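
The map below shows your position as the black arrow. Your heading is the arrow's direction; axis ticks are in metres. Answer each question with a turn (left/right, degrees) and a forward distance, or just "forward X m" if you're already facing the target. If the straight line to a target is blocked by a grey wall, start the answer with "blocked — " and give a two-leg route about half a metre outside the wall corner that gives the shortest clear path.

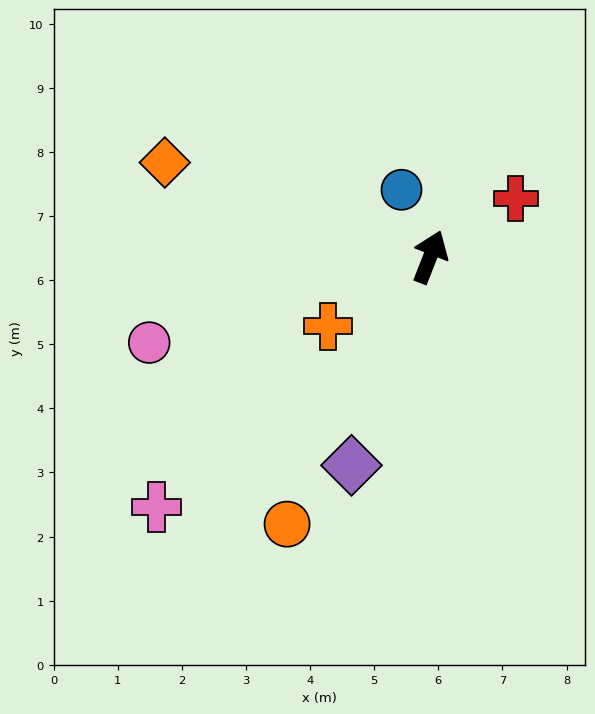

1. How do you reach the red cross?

turn right 34°, forward 1.6 m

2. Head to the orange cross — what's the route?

turn left 146°, forward 1.9 m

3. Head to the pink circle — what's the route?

turn left 128°, forward 4.6 m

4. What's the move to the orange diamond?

turn left 92°, forward 4.4 m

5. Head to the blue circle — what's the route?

turn left 44°, forward 1.1 m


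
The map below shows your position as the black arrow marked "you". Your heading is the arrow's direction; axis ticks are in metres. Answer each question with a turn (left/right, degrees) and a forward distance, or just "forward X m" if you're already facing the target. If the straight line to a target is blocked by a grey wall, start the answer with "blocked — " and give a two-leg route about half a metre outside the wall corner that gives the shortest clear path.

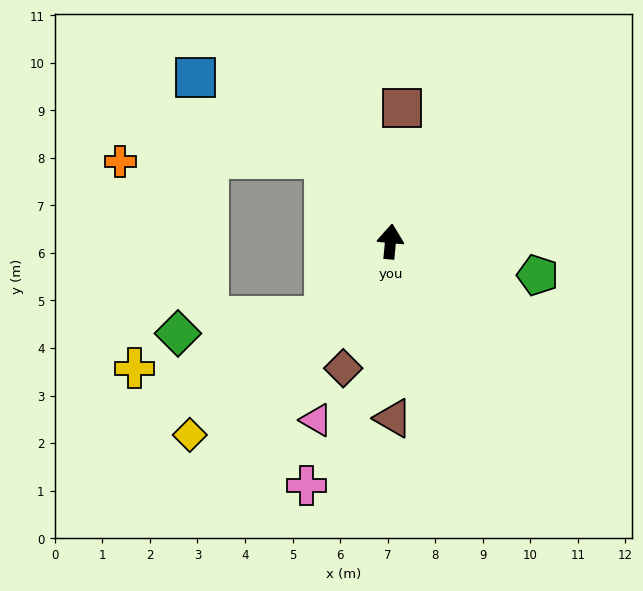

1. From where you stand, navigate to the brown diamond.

turn left 165°, forward 2.8 m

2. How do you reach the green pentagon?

turn right 98°, forward 3.2 m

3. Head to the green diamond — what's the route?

blocked — turn left 144°, forward 2.1 m, then turn right 42°, forward 3.1 m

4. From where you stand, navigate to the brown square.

forward 2.8 m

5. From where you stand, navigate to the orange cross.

blocked — turn left 44°, forward 2.2 m, then turn left 52°, forward 4.3 m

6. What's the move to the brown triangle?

turn right 174°, forward 3.7 m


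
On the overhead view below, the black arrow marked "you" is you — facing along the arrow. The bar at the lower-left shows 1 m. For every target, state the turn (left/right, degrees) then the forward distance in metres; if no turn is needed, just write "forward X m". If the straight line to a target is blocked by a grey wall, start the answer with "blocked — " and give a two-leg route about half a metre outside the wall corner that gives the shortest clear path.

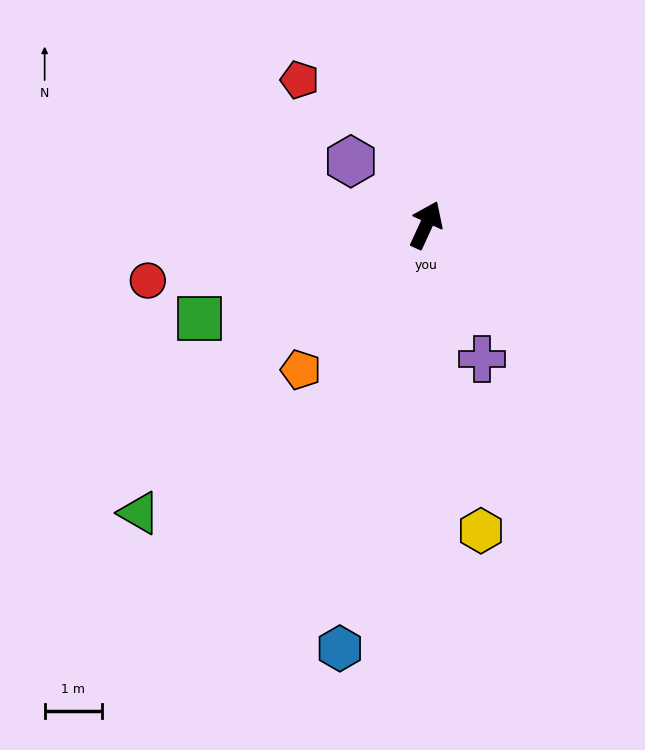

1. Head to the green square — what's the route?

turn left 137°, forward 4.3 m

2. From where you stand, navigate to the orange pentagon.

turn left 164°, forward 3.3 m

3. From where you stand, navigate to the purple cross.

turn right 133°, forward 2.5 m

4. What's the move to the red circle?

turn left 126°, forward 4.9 m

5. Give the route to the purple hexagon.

turn left 74°, forward 1.7 m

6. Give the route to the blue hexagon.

turn right 167°, forward 7.5 m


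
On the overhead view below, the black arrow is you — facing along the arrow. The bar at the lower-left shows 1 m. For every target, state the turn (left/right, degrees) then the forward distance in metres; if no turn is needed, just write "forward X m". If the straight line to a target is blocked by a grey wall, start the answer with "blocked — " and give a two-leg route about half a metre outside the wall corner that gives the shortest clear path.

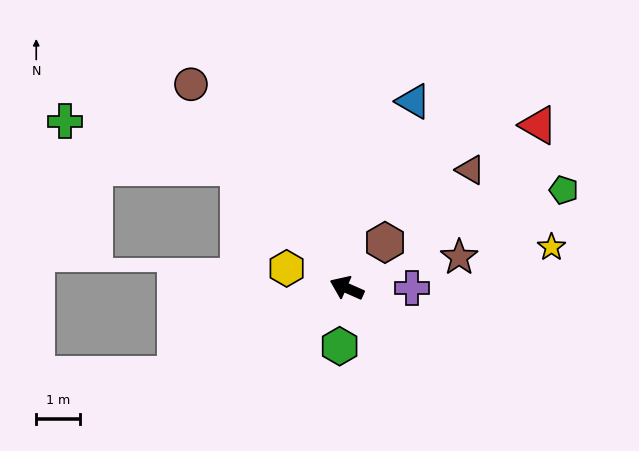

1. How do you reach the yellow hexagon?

turn left 6°, forward 1.5 m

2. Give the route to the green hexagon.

turn left 107°, forward 1.3 m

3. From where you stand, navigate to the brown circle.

turn right 29°, forward 5.9 m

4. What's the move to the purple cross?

turn right 156°, forward 1.5 m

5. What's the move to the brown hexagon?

turn right 106°, forward 1.4 m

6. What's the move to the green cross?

blocked — turn right 24°, forward 3.7 m, then turn left 33°, forward 4.1 m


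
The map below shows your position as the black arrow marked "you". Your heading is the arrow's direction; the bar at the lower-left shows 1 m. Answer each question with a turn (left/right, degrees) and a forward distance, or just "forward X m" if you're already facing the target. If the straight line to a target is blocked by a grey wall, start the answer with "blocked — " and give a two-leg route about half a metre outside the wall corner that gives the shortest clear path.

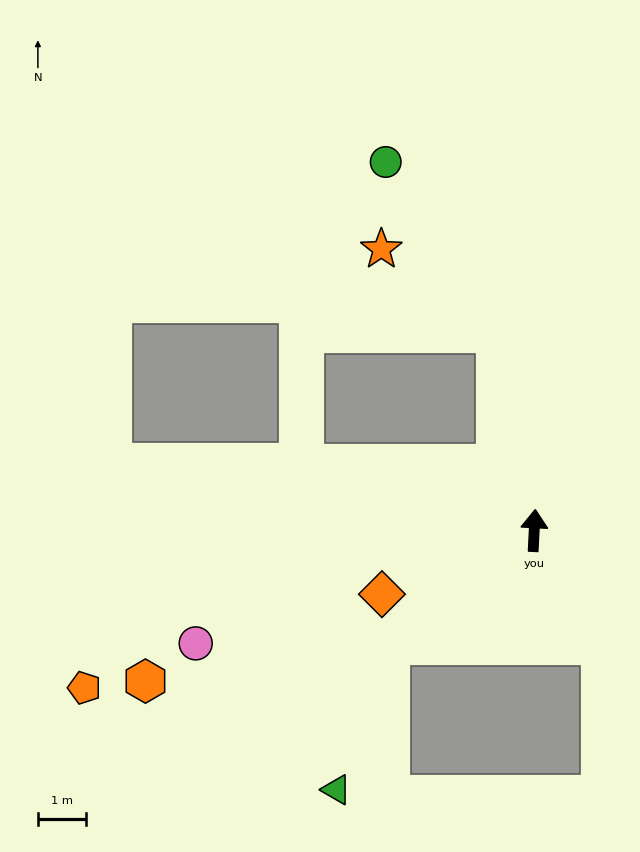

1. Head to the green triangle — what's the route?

blocked — turn left 131°, forward 3.8 m, then turn left 32°, forward 3.2 m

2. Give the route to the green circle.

blocked — turn left 14°, forward 4.2 m, then turn left 22°, forward 4.2 m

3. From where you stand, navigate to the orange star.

blocked — turn left 14°, forward 4.2 m, then turn left 43°, forward 3.0 m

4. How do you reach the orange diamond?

turn left 116°, forward 3.4 m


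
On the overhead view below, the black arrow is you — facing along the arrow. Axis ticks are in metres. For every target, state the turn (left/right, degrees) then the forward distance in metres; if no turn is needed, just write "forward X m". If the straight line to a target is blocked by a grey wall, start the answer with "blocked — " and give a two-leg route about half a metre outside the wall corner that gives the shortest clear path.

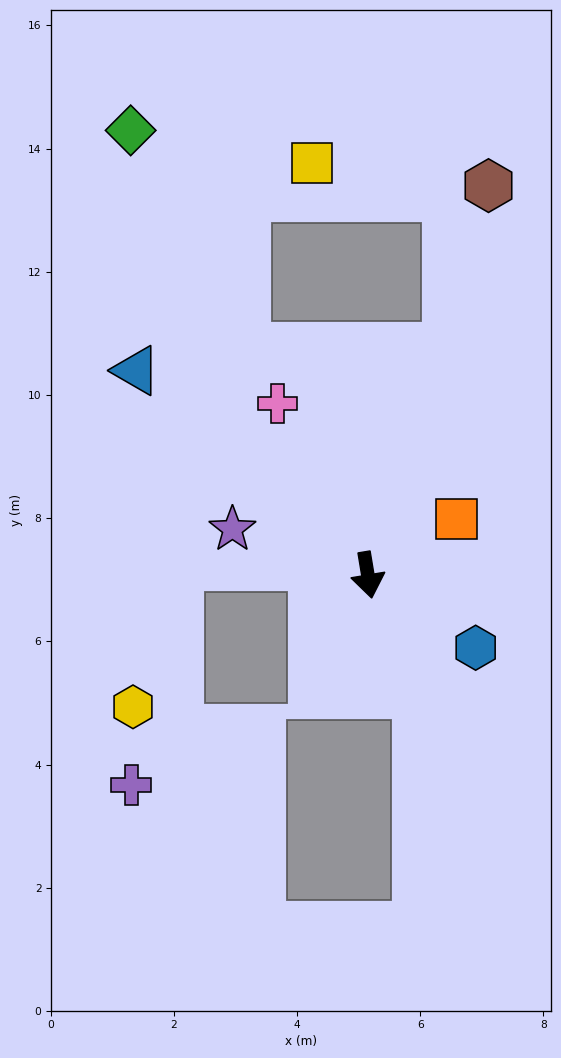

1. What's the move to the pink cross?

turn right 162°, forward 3.1 m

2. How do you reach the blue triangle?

turn right 141°, forward 5.0 m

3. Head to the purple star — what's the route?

turn right 118°, forward 2.3 m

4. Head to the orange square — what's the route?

turn left 113°, forward 1.7 m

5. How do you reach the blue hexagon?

turn left 47°, forward 2.1 m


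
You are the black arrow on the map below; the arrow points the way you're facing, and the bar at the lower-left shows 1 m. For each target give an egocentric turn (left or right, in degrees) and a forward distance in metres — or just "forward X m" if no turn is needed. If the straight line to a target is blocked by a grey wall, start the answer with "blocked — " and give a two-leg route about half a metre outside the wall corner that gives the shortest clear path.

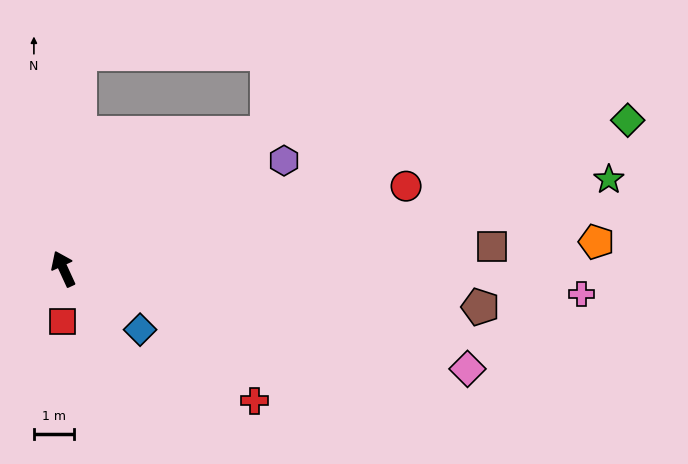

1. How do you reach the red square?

turn left 155°, forward 1.3 m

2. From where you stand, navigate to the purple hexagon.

turn right 89°, forward 6.2 m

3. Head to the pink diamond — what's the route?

turn right 129°, forward 10.5 m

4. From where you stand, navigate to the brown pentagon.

turn right 120°, forward 10.5 m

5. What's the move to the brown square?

turn right 112°, forward 10.8 m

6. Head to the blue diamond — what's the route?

turn right 153°, forward 2.5 m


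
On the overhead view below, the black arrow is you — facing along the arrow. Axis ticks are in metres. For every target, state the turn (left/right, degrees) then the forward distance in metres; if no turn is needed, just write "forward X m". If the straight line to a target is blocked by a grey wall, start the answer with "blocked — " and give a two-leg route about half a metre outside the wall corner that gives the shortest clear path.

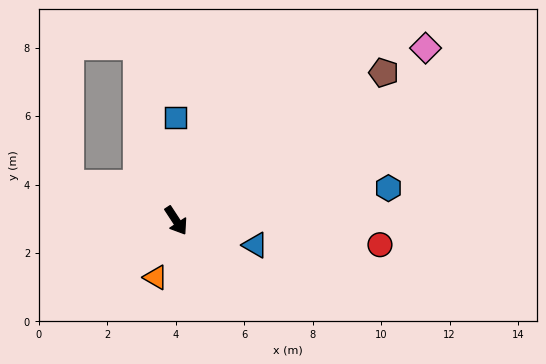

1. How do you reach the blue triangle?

turn left 40°, forward 2.4 m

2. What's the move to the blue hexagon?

turn left 65°, forward 6.3 m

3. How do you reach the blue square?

turn left 147°, forward 3.0 m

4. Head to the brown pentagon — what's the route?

turn left 92°, forward 7.4 m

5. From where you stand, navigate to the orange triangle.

turn right 53°, forward 1.8 m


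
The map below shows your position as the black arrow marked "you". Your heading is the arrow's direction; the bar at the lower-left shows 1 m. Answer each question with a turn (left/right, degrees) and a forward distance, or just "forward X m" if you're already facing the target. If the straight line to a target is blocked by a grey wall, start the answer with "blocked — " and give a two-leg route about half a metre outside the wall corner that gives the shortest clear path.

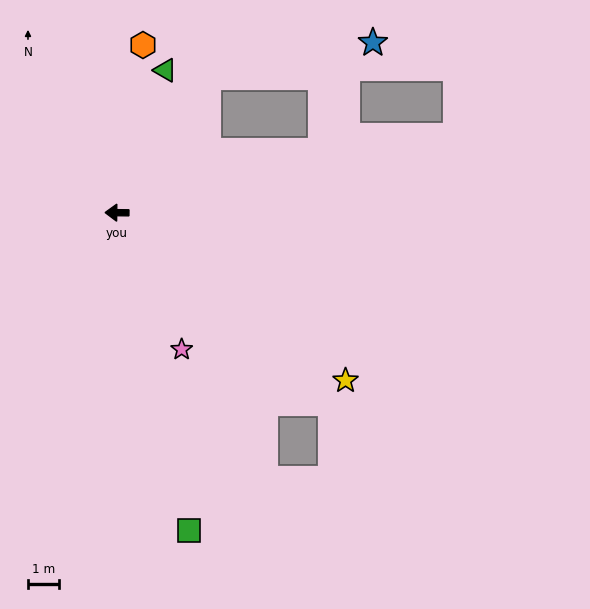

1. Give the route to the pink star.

turn left 116°, forward 4.9 m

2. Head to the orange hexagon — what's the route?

turn right 98°, forward 5.5 m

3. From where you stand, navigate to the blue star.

blocked — turn right 123°, forward 5.3 m, then turn right 45°, forward 5.5 m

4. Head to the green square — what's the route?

turn left 103°, forward 10.7 m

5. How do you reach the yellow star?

turn left 144°, forward 9.3 m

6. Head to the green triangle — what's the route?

turn right 108°, forward 4.9 m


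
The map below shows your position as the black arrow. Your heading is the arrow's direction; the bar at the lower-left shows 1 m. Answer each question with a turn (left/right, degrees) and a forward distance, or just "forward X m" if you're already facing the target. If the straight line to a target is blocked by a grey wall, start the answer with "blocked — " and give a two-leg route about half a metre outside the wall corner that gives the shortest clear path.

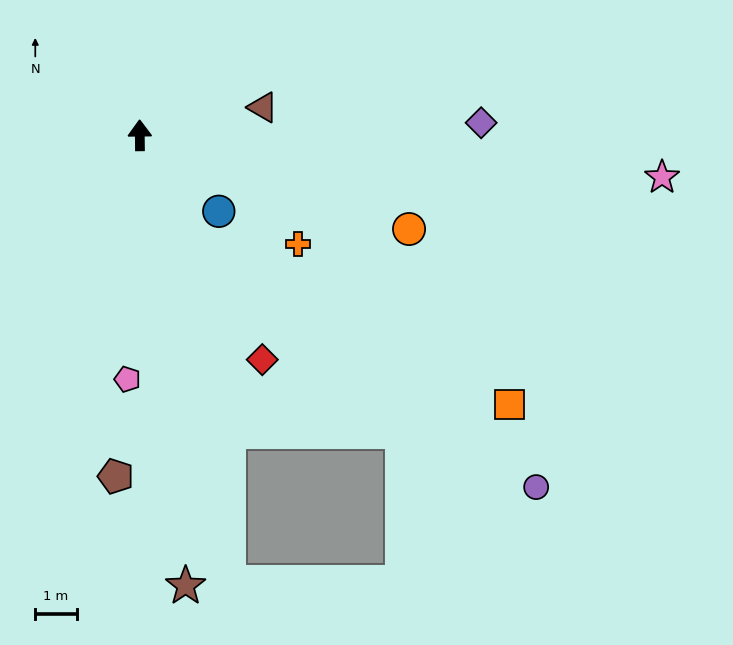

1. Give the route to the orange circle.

turn right 110°, forward 6.9 m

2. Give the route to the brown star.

turn right 175°, forward 10.9 m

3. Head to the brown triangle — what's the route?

turn right 78°, forward 3.0 m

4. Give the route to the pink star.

turn right 95°, forward 12.6 m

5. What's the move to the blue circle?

turn right 135°, forward 2.6 m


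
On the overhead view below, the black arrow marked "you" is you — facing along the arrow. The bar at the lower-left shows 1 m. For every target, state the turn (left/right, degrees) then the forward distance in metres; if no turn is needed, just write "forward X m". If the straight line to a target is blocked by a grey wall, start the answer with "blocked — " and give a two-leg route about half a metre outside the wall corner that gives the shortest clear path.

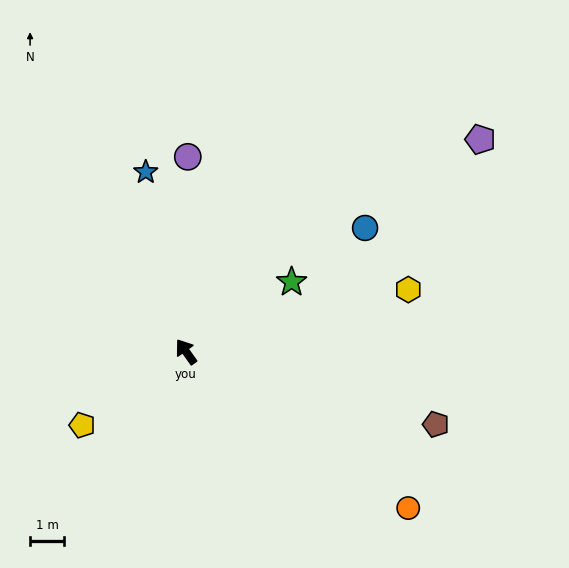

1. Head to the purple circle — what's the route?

turn right 36°, forward 5.7 m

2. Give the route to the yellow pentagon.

turn left 90°, forward 3.7 m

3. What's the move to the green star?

turn right 92°, forward 3.7 m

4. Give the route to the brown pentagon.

turn right 142°, forward 7.6 m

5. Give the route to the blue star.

turn right 23°, forward 5.4 m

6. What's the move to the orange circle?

turn right 161°, forward 7.9 m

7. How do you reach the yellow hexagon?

turn right 110°, forward 6.7 m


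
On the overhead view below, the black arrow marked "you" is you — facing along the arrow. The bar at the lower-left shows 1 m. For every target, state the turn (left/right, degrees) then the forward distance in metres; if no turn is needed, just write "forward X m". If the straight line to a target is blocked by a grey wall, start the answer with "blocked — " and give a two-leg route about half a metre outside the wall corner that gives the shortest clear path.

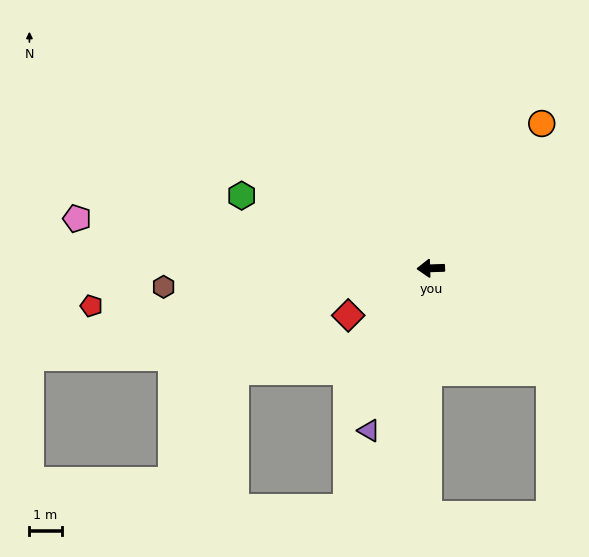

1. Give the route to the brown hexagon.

turn left 2°, forward 8.3 m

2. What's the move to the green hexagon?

turn right 23°, forward 6.3 m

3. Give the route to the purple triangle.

turn left 67°, forward 5.4 m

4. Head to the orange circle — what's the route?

turn right 129°, forward 5.7 m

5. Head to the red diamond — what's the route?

turn left 28°, forward 3.0 m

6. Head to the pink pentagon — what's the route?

turn right 10°, forward 11.1 m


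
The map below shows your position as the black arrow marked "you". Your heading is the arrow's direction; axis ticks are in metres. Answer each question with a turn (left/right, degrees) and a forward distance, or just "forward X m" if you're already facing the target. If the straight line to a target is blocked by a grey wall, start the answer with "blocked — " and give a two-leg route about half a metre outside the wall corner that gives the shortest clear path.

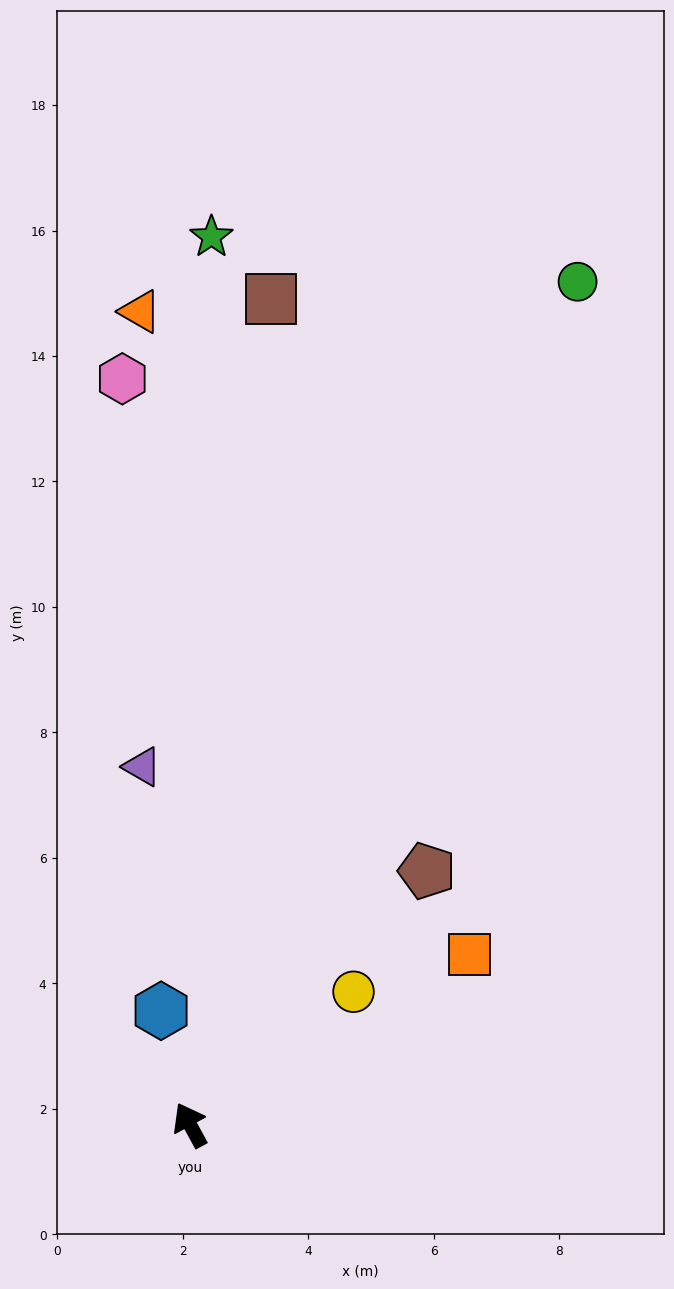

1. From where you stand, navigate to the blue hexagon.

turn right 14°, forward 1.9 m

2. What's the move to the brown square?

turn right 34°, forward 13.2 m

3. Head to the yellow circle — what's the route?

turn right 79°, forward 3.4 m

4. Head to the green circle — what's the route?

turn right 53°, forward 14.8 m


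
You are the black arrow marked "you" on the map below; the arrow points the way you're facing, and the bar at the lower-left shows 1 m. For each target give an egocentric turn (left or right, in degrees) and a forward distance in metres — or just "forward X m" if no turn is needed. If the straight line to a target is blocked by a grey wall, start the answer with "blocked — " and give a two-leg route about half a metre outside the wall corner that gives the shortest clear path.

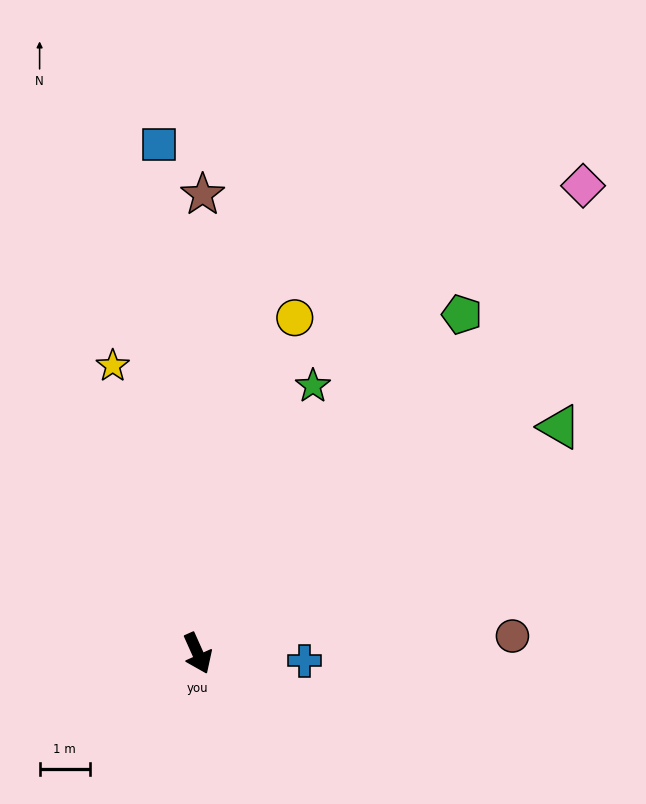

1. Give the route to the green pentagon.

turn left 118°, forward 8.5 m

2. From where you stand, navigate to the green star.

turn left 133°, forward 5.8 m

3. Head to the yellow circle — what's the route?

turn left 140°, forward 6.9 m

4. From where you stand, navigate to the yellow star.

turn left 172°, forward 5.9 m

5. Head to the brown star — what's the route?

turn left 155°, forward 9.1 m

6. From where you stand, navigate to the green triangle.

turn left 98°, forward 8.5 m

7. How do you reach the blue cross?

turn left 62°, forward 2.1 m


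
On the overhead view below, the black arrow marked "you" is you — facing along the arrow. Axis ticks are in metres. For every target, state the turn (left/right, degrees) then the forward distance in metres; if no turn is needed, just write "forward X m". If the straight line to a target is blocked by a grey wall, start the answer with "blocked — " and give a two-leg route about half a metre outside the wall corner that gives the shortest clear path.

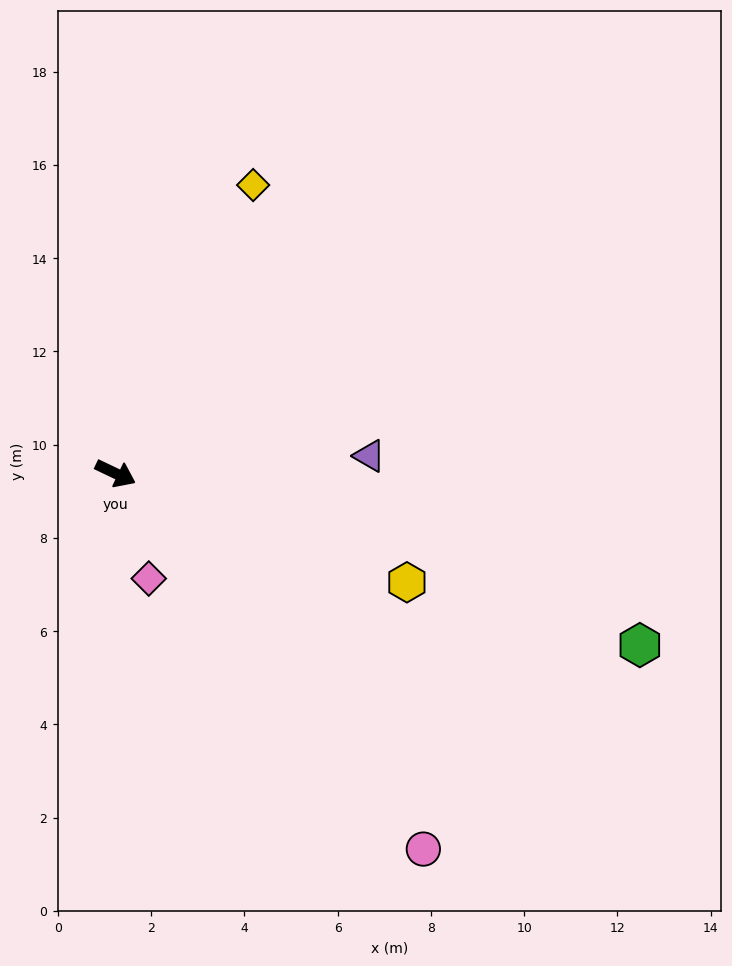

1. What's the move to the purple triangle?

turn left 29°, forward 5.5 m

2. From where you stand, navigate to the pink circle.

turn right 25°, forward 10.4 m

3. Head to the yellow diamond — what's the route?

turn left 90°, forward 6.9 m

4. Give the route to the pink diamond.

turn right 47°, forward 2.4 m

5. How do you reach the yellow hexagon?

turn left 5°, forward 6.7 m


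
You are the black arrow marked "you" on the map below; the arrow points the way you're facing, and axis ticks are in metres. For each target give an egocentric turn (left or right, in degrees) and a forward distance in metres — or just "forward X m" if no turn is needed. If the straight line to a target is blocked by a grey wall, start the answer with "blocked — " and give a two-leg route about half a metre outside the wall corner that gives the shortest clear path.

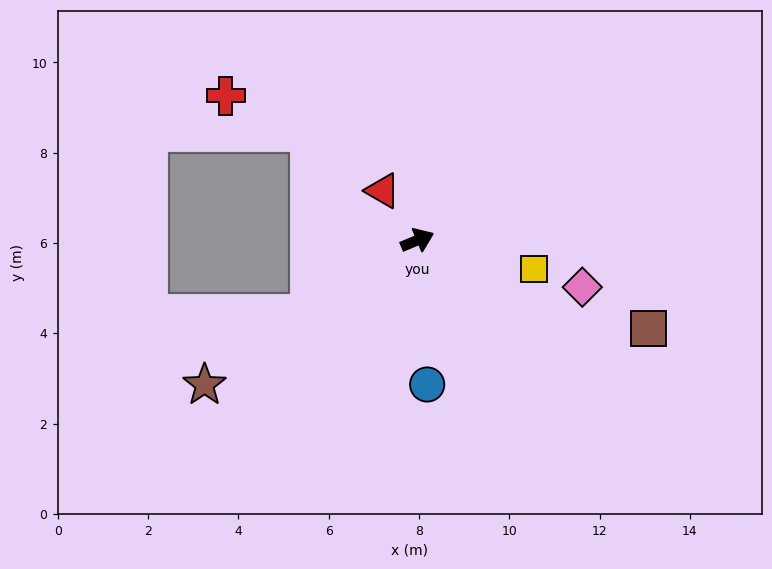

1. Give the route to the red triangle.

turn left 102°, forward 1.3 m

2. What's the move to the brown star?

turn right 169°, forward 5.7 m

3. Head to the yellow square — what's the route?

turn right 36°, forward 2.7 m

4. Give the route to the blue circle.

turn right 109°, forward 3.2 m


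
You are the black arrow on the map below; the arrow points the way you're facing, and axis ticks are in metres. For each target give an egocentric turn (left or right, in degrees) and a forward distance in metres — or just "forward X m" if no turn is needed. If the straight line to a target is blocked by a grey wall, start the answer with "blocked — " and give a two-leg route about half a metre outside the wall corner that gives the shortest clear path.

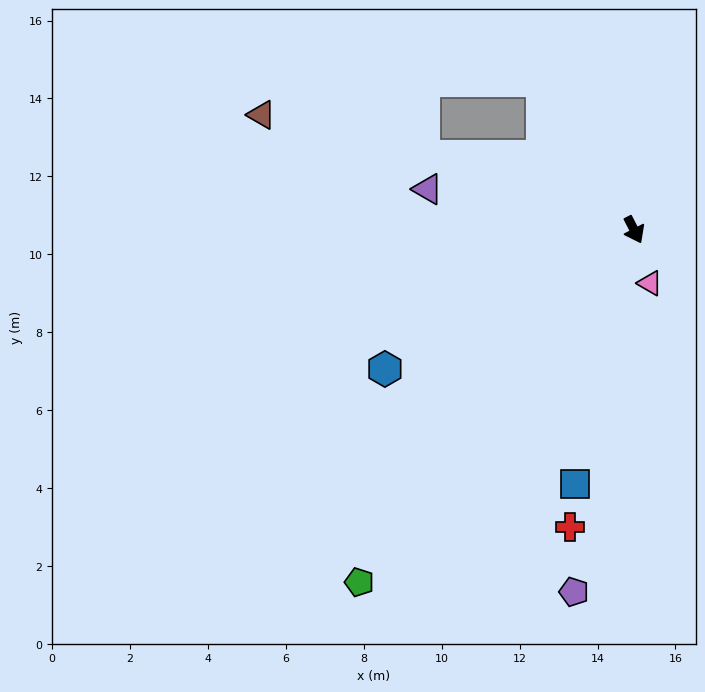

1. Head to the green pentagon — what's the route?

turn right 65°, forward 11.5 m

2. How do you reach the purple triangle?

turn right 128°, forward 5.4 m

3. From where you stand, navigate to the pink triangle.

turn right 11°, forward 1.4 m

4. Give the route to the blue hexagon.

turn right 88°, forward 7.3 m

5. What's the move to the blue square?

turn right 40°, forward 6.7 m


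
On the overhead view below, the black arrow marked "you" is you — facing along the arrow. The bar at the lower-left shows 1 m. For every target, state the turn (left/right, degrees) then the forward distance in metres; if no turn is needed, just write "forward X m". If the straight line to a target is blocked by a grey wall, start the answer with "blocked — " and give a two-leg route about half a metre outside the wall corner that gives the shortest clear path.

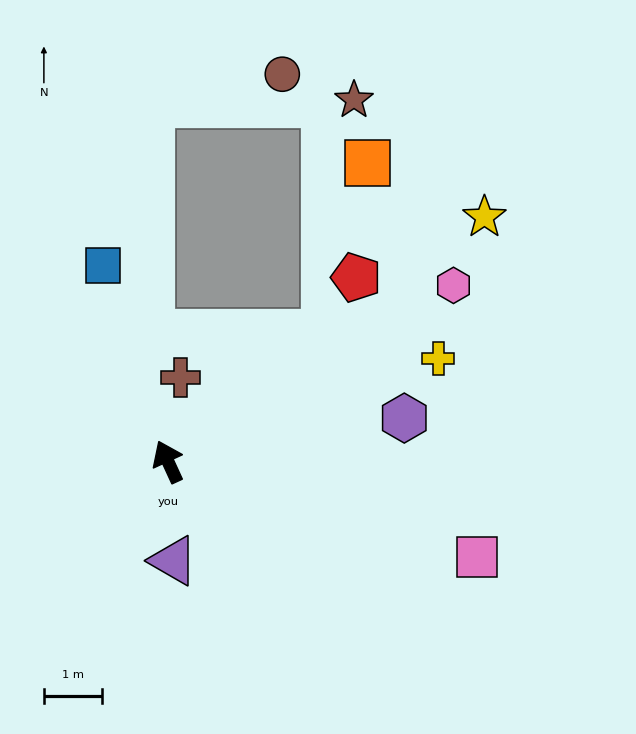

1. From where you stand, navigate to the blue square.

turn right 6°, forward 3.6 m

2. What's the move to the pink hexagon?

turn right 83°, forward 5.8 m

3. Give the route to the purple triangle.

turn left 158°, forward 1.7 m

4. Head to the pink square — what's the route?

turn right 132°, forward 5.6 m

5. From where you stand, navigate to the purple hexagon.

turn right 104°, forward 4.2 m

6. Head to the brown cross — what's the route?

turn right 33°, forward 1.5 m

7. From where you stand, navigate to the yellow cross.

turn right 94°, forward 5.0 m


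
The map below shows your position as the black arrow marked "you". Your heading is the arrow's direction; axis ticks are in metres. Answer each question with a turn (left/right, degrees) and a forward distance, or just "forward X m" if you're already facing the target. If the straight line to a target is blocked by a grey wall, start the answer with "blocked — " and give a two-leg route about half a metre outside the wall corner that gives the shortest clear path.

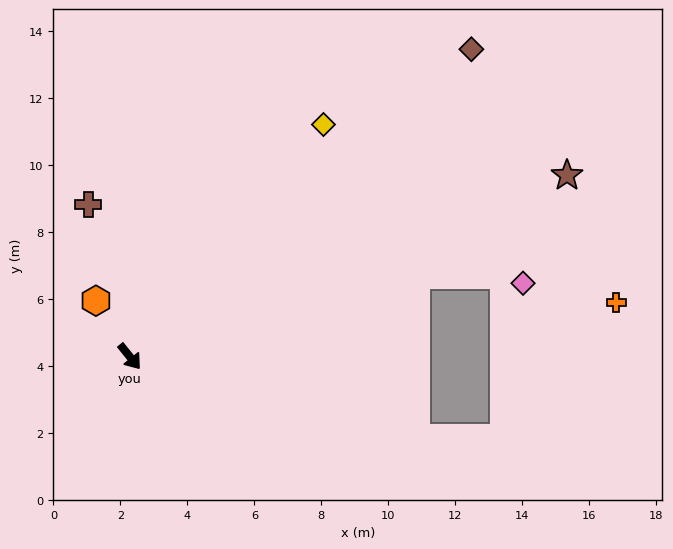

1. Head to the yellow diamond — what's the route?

turn left 101°, forward 9.0 m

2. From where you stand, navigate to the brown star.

turn left 74°, forward 14.1 m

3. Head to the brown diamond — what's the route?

turn left 93°, forward 13.7 m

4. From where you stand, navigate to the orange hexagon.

turn left 172°, forward 2.0 m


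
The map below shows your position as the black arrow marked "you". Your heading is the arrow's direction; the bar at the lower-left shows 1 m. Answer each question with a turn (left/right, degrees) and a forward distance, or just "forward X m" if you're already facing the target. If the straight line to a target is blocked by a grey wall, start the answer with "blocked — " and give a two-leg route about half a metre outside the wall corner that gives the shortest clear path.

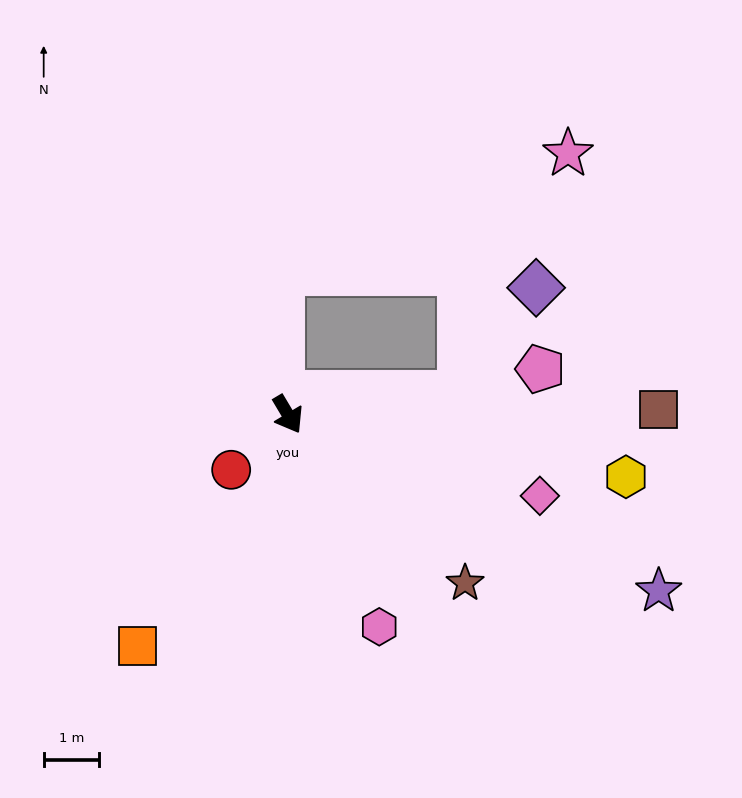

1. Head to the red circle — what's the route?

turn right 76°, forward 1.4 m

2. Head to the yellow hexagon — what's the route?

turn left 49°, forward 6.2 m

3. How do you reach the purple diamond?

blocked — turn left 66°, forward 3.1 m, then turn left 48°, forward 2.3 m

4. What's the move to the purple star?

turn left 34°, forward 7.4 m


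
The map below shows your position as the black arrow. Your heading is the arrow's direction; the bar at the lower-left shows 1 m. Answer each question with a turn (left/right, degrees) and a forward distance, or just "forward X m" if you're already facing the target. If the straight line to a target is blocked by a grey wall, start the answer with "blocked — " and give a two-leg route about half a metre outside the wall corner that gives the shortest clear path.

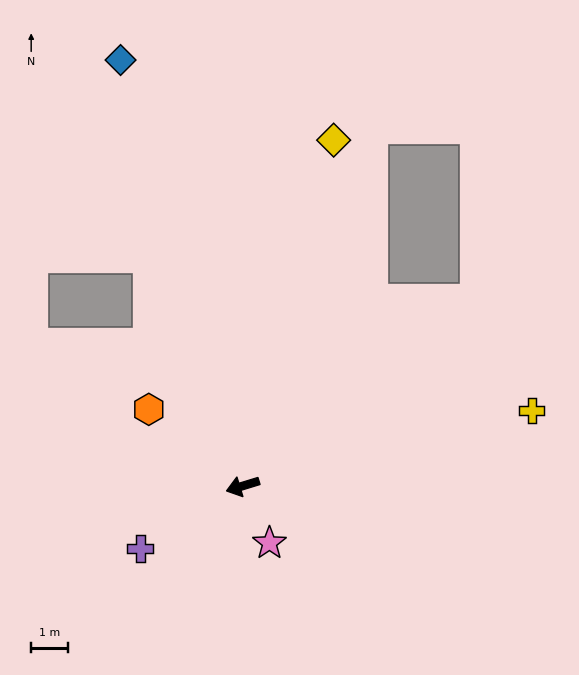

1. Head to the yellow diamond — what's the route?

turn right 122°, forward 9.6 m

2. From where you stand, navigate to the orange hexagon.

turn right 56°, forward 3.3 m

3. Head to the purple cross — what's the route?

turn left 14°, forward 3.2 m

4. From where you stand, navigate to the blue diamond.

turn right 91°, forward 11.9 m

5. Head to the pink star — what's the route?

turn left 98°, forward 1.7 m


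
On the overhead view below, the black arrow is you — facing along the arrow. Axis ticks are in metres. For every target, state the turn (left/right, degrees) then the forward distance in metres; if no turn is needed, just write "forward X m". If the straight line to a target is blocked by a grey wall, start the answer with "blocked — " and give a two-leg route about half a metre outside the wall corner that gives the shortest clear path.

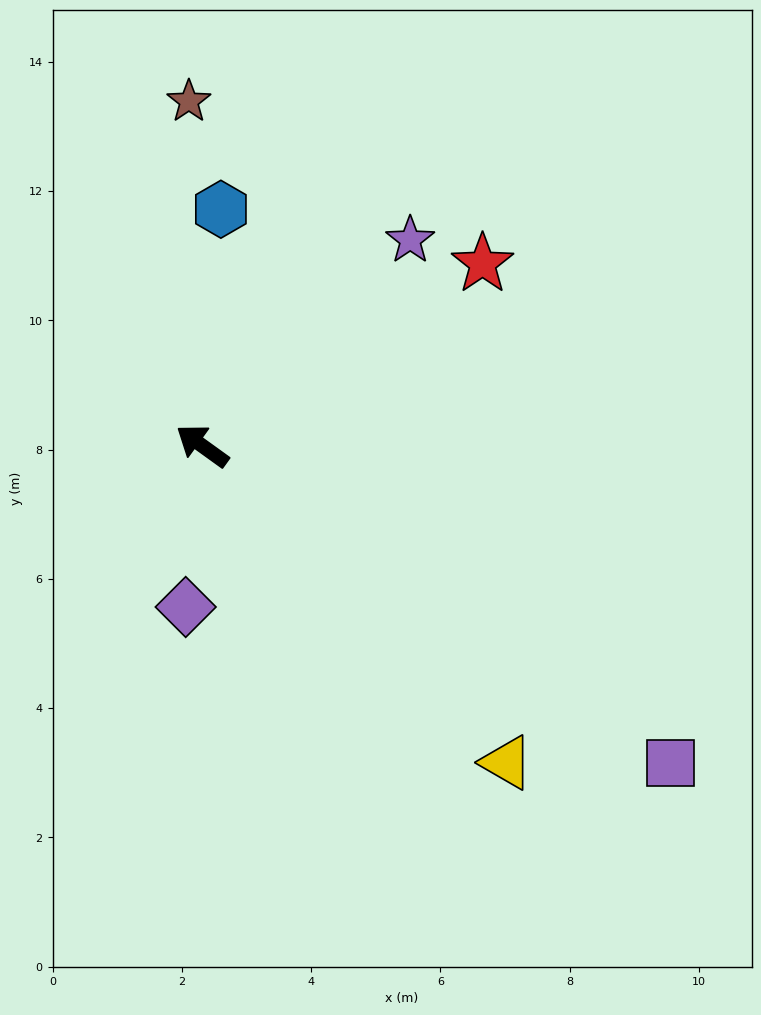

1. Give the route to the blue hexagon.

turn right 59°, forward 3.7 m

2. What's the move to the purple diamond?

turn left 120°, forward 2.5 m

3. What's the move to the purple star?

turn right 100°, forward 4.5 m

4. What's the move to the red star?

turn right 111°, forward 5.2 m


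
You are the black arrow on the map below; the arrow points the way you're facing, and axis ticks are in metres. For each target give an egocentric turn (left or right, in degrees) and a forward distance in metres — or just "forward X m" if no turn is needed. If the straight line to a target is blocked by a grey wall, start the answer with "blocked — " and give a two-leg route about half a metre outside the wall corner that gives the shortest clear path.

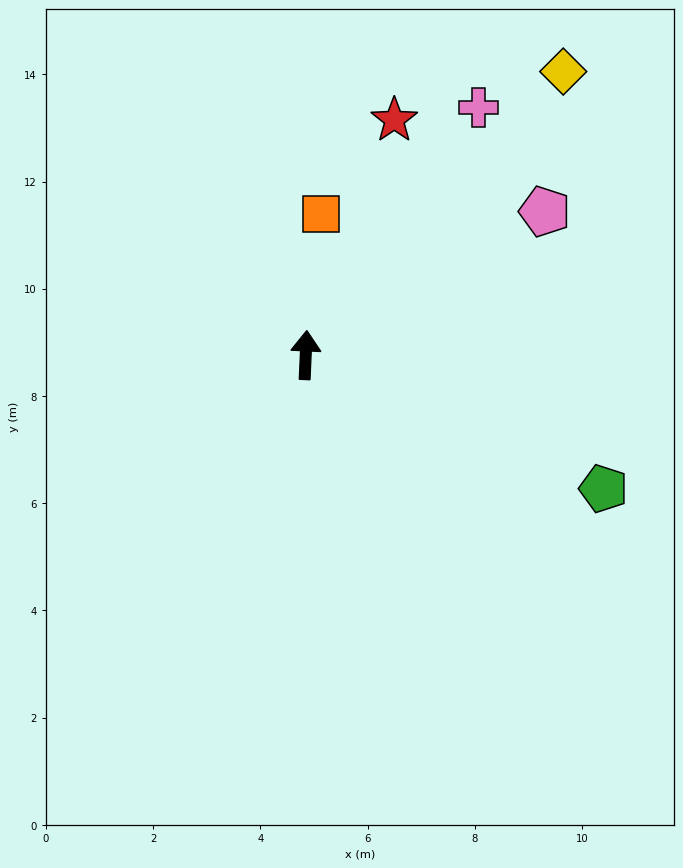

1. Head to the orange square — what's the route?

turn right 4°, forward 2.7 m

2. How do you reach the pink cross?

turn right 32°, forward 5.6 m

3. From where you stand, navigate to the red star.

turn right 18°, forward 4.7 m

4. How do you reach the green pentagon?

turn right 112°, forward 6.1 m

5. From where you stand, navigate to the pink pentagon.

turn right 56°, forward 5.2 m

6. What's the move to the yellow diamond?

turn right 40°, forward 7.1 m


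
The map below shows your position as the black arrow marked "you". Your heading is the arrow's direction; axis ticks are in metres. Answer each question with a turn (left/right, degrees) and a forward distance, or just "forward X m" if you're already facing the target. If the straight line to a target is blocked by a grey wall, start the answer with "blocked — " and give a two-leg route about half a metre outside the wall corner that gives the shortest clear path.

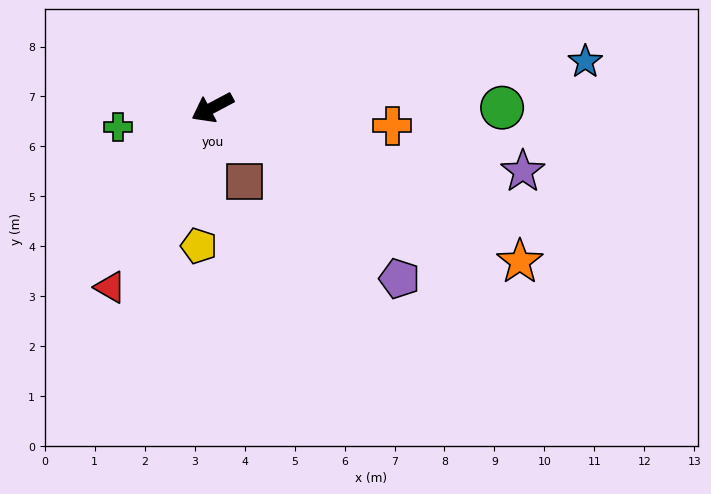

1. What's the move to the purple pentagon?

turn left 110°, forward 5.1 m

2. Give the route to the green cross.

turn right 16°, forward 1.9 m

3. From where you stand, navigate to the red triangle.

turn left 32°, forward 4.1 m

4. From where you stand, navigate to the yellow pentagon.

turn left 56°, forward 2.8 m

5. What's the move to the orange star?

turn left 125°, forward 6.9 m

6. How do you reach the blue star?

turn left 159°, forward 7.5 m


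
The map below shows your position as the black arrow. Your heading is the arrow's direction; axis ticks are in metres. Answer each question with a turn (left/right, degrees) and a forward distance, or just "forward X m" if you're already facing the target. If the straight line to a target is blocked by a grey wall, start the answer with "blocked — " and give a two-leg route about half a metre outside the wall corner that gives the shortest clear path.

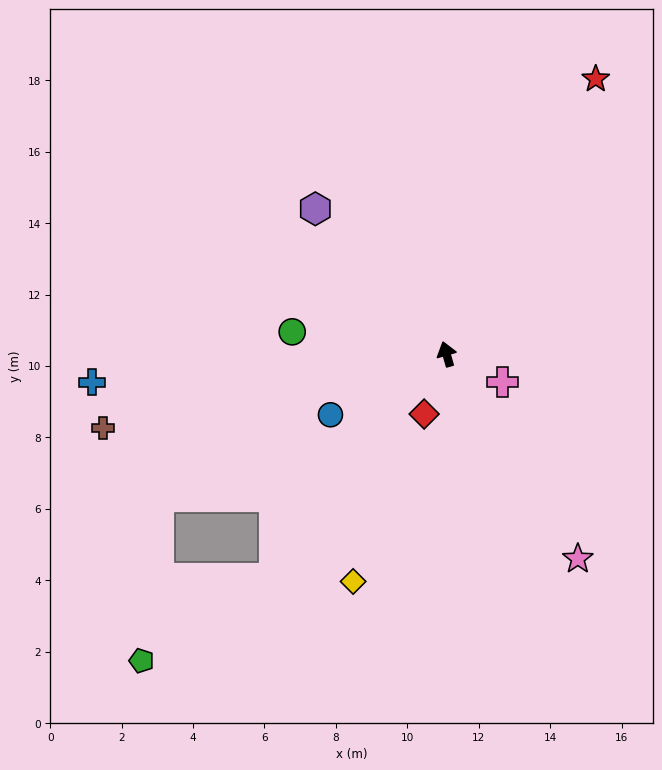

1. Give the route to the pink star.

turn right 163°, forward 6.8 m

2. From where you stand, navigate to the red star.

turn right 45°, forward 8.8 m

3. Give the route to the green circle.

turn left 66°, forward 4.4 m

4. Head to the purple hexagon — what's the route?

turn left 26°, forward 5.5 m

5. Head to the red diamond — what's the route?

turn left 143°, forward 1.8 m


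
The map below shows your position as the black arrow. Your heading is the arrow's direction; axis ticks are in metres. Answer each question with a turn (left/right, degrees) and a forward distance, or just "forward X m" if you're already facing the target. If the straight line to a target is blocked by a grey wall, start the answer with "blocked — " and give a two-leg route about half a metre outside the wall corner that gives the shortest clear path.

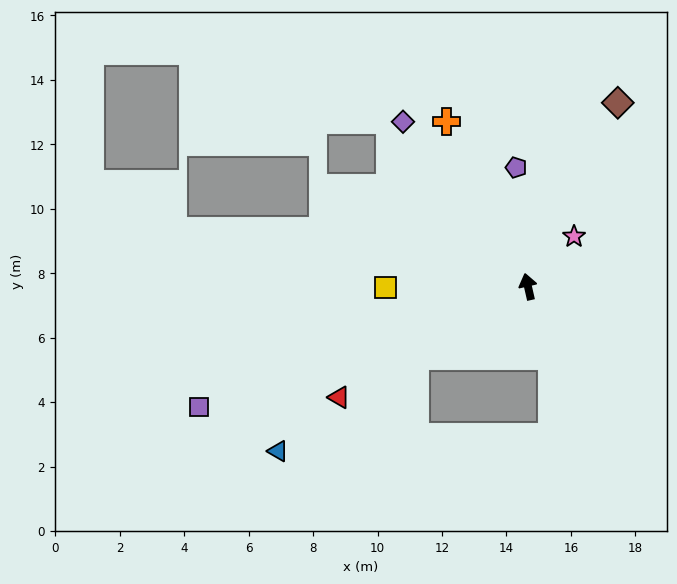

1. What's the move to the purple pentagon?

turn right 7°, forward 3.7 m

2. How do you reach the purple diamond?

turn left 24°, forward 6.4 m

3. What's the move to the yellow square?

turn left 77°, forward 4.4 m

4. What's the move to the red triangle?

turn left 108°, forward 6.8 m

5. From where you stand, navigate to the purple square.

turn left 97°, forward 10.9 m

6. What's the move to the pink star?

turn right 55°, forward 2.1 m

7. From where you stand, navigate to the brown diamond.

turn right 39°, forward 6.3 m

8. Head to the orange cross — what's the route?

turn left 13°, forward 5.7 m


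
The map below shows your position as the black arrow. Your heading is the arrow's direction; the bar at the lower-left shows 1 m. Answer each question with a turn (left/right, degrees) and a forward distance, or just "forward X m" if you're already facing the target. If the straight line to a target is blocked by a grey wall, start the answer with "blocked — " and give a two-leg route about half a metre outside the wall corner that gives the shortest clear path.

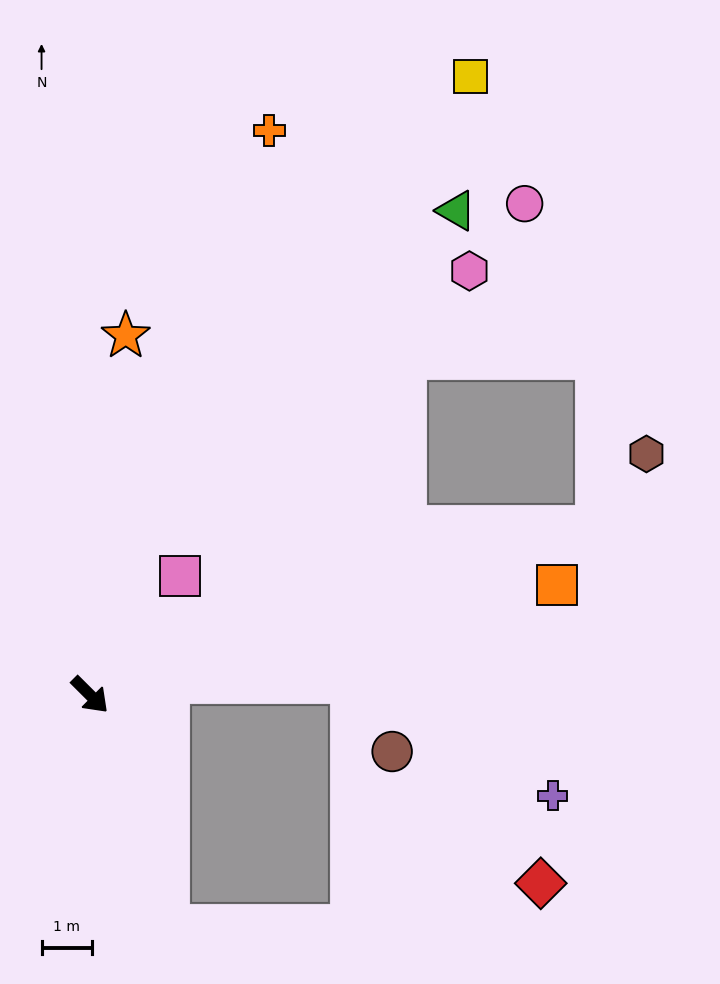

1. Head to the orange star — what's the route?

turn left 129°, forward 7.1 m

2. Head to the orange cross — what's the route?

turn left 117°, forward 11.7 m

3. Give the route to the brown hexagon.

blocked — turn left 63°, forward 10.5 m, then turn left 37°, forward 1.7 m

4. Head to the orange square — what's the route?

turn left 58°, forward 9.5 m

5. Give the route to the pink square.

turn left 98°, forward 2.9 m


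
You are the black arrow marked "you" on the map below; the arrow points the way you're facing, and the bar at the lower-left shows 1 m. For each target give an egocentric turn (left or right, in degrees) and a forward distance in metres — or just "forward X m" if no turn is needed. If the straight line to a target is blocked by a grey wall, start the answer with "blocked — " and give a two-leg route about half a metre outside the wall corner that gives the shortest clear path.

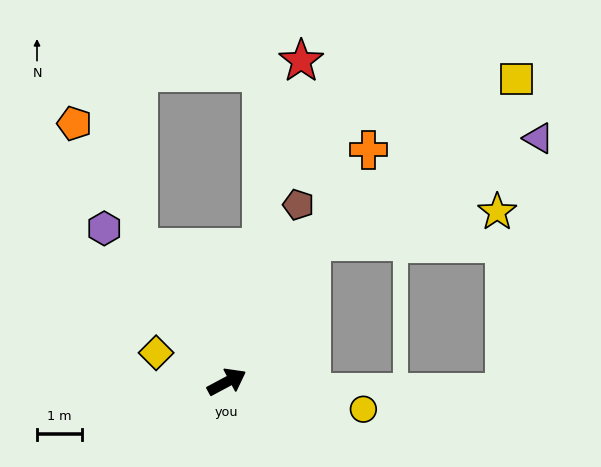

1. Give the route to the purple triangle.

blocked — turn left 31°, forward 3.7 m, then turn right 35°, forward 5.6 m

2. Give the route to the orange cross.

turn left 30°, forward 6.1 m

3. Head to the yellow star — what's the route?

blocked — turn left 31°, forward 3.7 m, then turn right 50°, forward 4.2 m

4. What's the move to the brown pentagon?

turn left 40°, forward 4.3 m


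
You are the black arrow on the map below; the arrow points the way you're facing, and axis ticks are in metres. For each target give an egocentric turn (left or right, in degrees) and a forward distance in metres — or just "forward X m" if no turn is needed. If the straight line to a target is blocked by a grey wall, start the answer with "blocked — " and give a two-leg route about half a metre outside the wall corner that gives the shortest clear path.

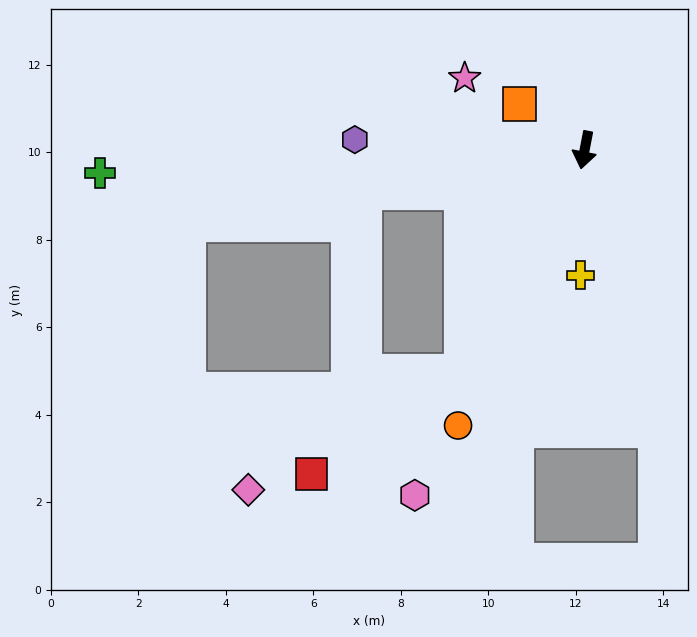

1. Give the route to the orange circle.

turn right 14°, forward 6.9 m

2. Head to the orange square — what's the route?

turn right 114°, forward 1.8 m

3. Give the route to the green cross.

turn right 76°, forward 11.1 m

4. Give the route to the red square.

blocked — turn right 18°, forward 5.8 m, then turn right 27°, forward 4.2 m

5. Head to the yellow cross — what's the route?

turn left 9°, forward 2.9 m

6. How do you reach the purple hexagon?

turn right 82°, forward 5.3 m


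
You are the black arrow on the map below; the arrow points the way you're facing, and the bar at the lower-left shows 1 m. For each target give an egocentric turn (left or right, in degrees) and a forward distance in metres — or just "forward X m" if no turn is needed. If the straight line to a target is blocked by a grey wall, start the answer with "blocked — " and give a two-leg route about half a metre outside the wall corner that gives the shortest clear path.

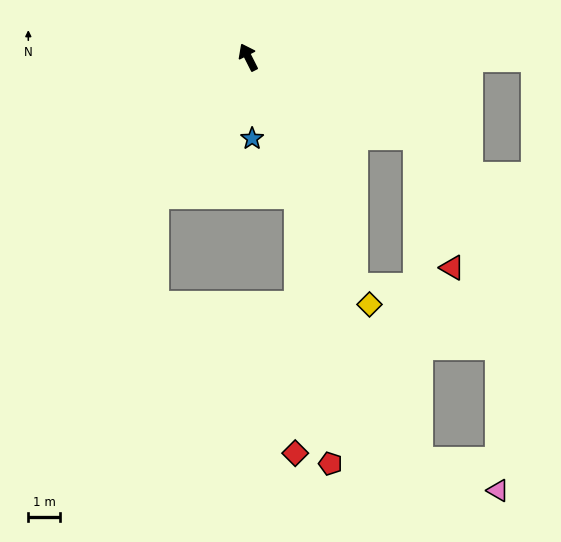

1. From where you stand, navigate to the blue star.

turn left 156°, forward 2.6 m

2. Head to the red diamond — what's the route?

blocked — turn left 172°, forward 4.7 m, then turn right 19°, forward 8.2 m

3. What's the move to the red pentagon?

blocked — turn left 172°, forward 4.7 m, then turn right 12°, forward 8.6 m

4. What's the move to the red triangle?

blocked — turn right 142°, forward 5.9 m, then turn right 50°, forward 4.3 m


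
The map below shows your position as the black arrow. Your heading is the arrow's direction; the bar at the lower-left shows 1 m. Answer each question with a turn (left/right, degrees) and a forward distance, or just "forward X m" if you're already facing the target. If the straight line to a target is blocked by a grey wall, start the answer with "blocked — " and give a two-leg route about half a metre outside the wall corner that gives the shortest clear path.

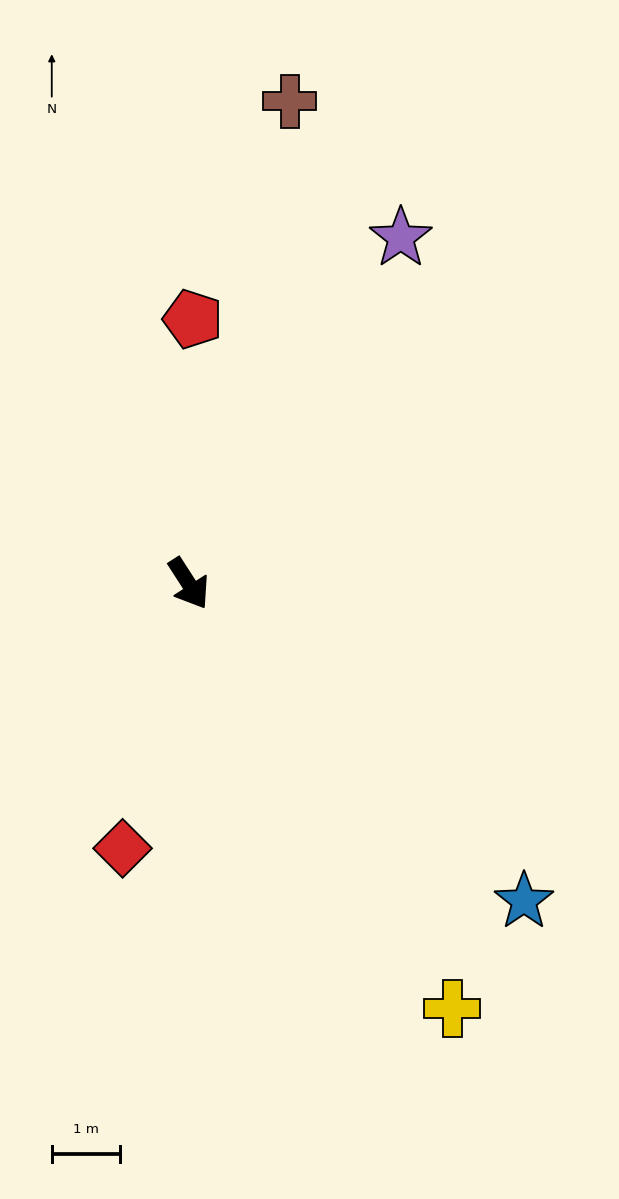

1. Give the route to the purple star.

turn left 116°, forward 5.9 m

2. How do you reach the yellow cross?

forward 7.3 m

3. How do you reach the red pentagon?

turn left 146°, forward 3.9 m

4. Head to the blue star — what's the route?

turn left 14°, forward 6.8 m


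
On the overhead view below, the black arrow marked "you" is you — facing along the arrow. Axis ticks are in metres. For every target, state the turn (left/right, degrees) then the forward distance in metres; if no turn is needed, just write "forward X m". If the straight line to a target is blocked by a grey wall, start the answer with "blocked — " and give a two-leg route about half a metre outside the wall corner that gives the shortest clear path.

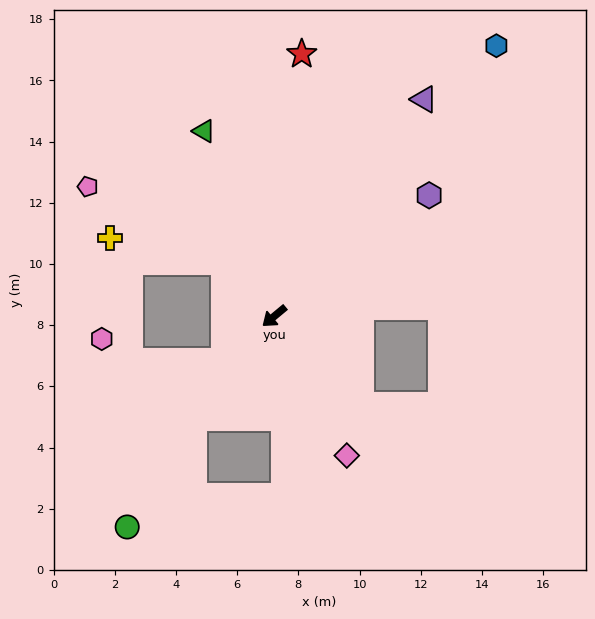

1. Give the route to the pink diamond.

turn left 78°, forward 5.1 m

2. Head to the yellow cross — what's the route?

blocked — turn right 87°, forward 2.4 m, then turn left 35°, forward 3.8 m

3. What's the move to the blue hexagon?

turn right 169°, forward 11.4 m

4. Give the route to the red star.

turn right 136°, forward 8.6 m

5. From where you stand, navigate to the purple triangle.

turn right 164°, forward 8.6 m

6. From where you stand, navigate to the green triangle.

turn right 109°, forward 6.5 m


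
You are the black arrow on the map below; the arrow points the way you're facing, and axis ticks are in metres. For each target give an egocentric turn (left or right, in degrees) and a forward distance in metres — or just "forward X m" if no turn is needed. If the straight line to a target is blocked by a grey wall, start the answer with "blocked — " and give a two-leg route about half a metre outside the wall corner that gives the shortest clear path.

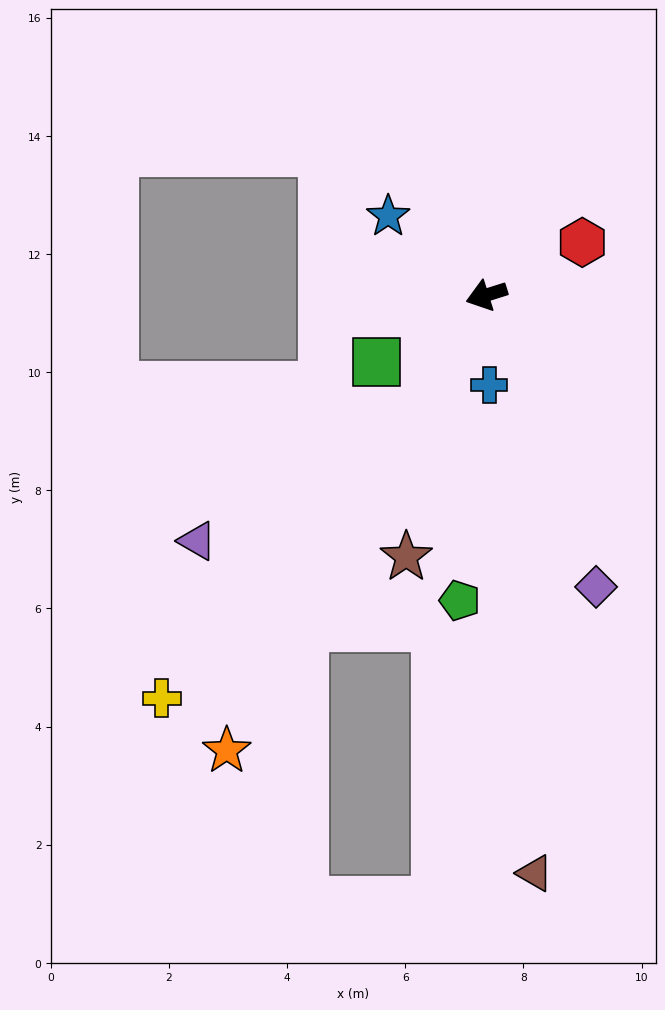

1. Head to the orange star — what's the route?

turn left 43°, forward 8.9 m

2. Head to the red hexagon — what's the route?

turn right 169°, forward 1.9 m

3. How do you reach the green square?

turn left 14°, forward 2.2 m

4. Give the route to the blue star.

turn right 56°, forward 2.1 m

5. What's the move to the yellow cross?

turn left 34°, forward 8.8 m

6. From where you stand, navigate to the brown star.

turn left 55°, forward 4.6 m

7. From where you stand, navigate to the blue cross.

turn left 74°, forward 1.5 m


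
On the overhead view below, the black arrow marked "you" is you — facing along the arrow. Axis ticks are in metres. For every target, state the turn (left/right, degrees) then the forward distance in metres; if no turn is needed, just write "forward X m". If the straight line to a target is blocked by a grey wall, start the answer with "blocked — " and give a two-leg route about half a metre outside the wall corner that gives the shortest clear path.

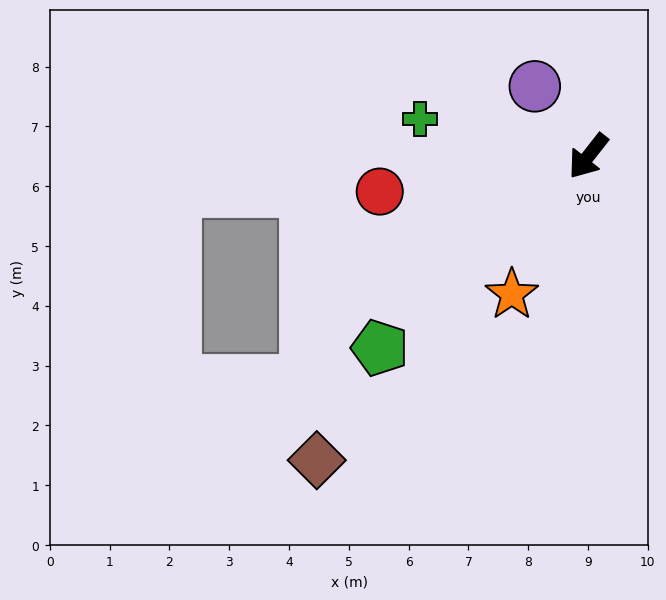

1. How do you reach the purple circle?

turn right 104°, forward 1.5 m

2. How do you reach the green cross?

turn right 64°, forward 2.9 m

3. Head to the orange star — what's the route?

turn left 9°, forward 2.6 m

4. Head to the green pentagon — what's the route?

turn right 9°, forward 4.7 m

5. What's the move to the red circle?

turn right 42°, forward 3.5 m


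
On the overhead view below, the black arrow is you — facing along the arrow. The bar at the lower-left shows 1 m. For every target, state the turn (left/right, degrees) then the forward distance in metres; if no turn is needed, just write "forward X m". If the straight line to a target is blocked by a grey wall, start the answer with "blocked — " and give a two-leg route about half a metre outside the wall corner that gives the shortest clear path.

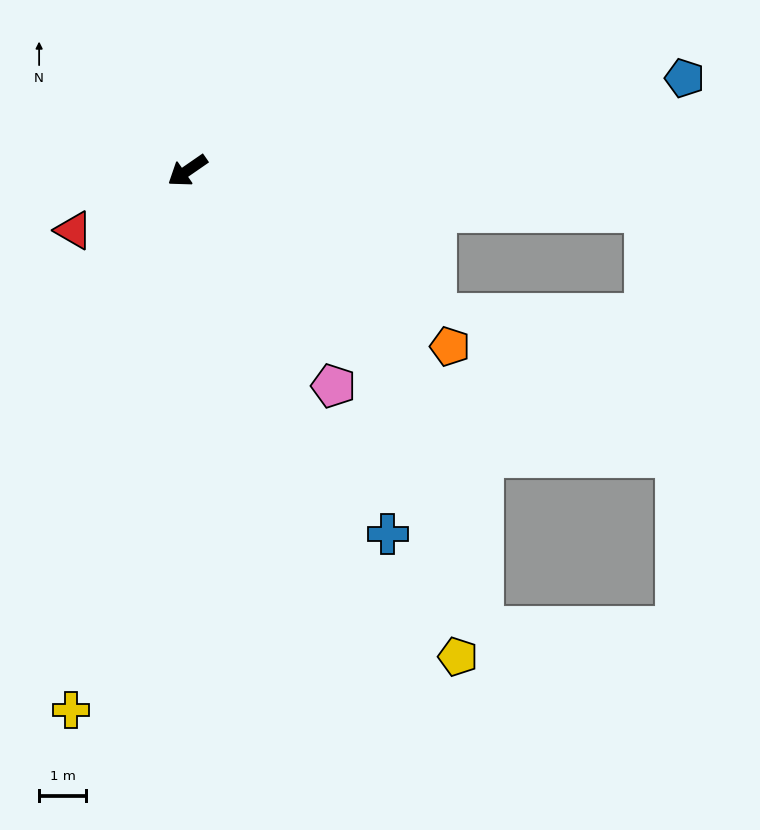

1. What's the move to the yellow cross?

turn left 43°, forward 11.7 m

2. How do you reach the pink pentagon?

turn left 89°, forward 5.5 m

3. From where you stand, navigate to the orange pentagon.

turn left 112°, forward 6.7 m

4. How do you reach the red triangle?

turn right 7°, forward 2.7 m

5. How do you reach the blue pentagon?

turn left 156°, forward 10.7 m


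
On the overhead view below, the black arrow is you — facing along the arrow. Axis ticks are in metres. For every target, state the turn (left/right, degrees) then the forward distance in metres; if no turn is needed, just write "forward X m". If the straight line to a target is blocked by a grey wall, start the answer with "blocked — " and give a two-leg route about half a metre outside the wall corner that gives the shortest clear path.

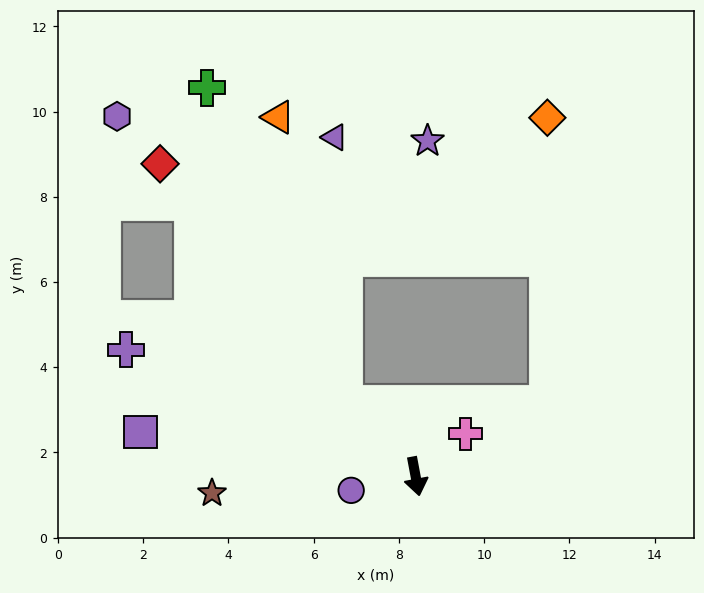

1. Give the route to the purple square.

turn right 110°, forward 6.5 m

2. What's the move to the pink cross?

turn left 120°, forward 1.5 m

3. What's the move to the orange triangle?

blocked — turn right 147°, forward 2.4 m, then turn right 31°, forward 6.9 m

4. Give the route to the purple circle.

turn right 88°, forward 1.5 m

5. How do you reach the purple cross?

turn right 124°, forward 7.4 m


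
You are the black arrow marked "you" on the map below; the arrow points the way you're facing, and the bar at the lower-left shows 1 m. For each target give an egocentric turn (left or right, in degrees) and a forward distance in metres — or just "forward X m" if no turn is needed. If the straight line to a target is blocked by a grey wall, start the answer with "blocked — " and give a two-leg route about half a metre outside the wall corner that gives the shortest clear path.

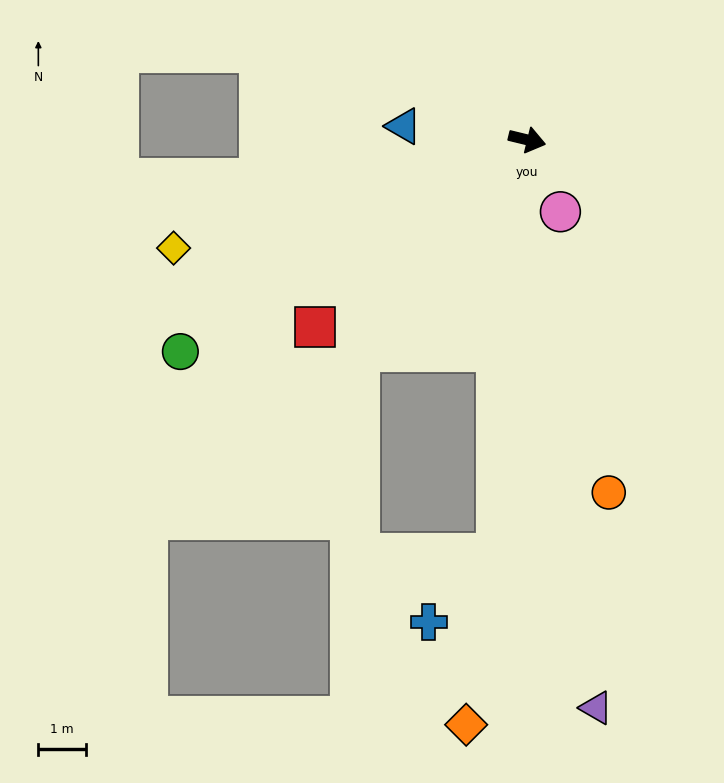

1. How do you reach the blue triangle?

turn right 173°, forward 2.6 m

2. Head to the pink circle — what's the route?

turn right 52°, forward 1.7 m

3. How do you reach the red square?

turn right 125°, forward 6.0 m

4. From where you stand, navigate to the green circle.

turn right 135°, forward 8.5 m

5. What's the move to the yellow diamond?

turn right 149°, forward 7.8 m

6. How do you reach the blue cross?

blocked — turn right 81°, forward 8.7 m, then turn right 40°, forward 2.0 m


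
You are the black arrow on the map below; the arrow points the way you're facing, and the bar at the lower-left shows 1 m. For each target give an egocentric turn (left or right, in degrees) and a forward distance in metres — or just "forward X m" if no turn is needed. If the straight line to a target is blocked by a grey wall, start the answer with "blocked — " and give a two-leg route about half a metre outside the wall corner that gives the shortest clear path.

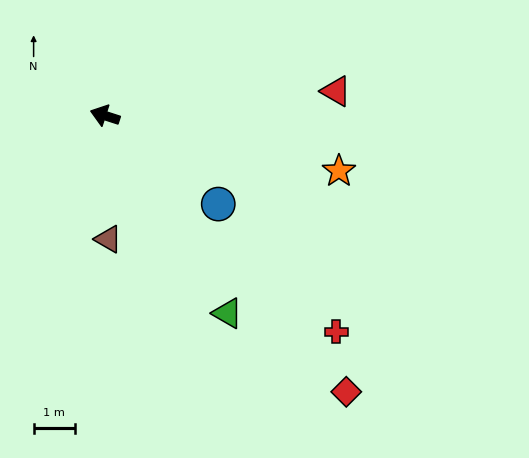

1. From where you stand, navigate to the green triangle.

turn left 140°, forward 5.7 m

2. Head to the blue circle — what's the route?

turn left 160°, forward 3.5 m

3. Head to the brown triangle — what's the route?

turn left 109°, forward 3.0 m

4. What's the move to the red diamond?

turn left 149°, forward 9.0 m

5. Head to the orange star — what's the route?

turn right 175°, forward 5.9 m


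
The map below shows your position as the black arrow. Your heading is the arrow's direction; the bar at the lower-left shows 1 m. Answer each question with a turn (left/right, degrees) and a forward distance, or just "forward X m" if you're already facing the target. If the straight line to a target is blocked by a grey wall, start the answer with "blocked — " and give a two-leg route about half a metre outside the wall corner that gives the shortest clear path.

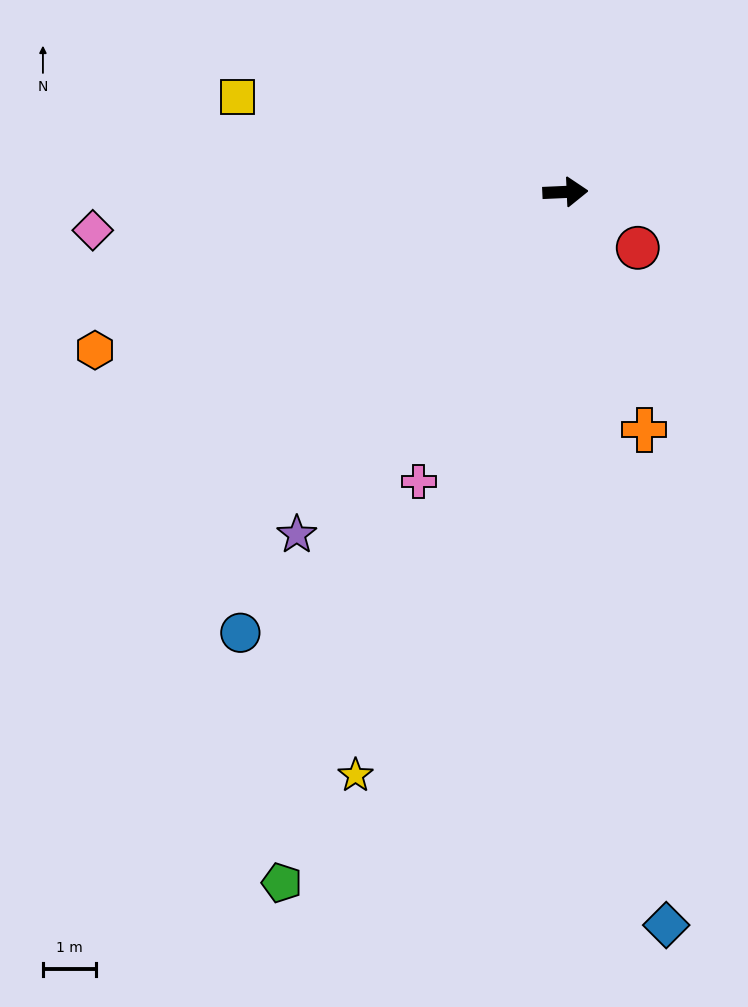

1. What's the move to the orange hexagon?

turn right 164°, forward 9.4 m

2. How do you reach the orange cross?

turn right 74°, forward 4.7 m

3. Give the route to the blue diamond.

turn right 85°, forward 14.0 m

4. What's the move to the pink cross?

turn right 119°, forward 6.1 m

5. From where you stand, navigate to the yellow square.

turn left 161°, forward 6.4 m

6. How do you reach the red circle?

turn right 40°, forward 1.7 m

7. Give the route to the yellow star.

turn right 112°, forward 11.7 m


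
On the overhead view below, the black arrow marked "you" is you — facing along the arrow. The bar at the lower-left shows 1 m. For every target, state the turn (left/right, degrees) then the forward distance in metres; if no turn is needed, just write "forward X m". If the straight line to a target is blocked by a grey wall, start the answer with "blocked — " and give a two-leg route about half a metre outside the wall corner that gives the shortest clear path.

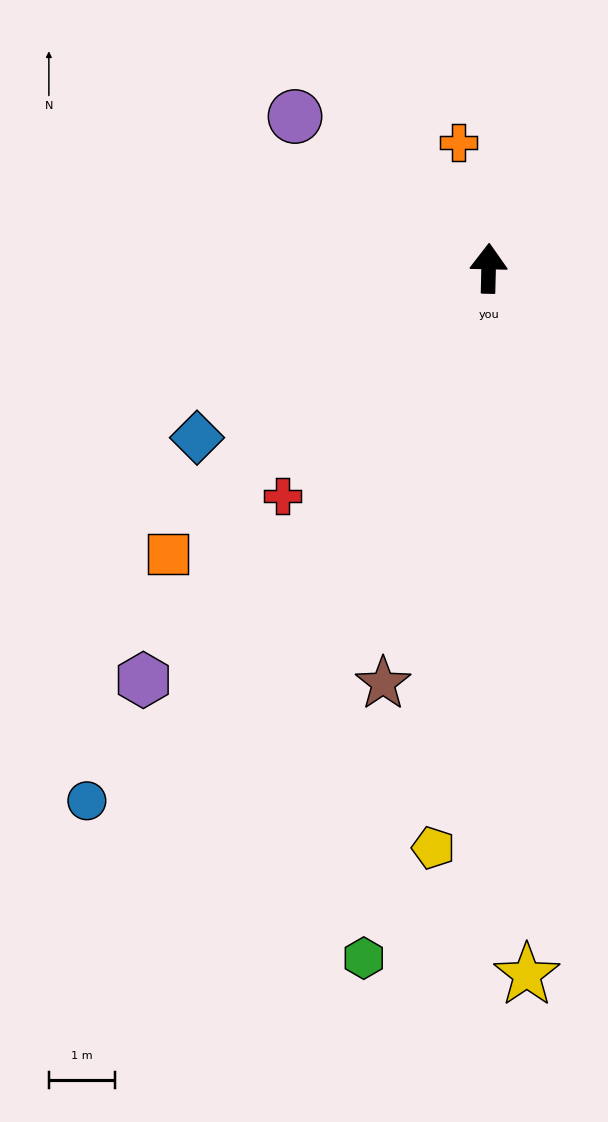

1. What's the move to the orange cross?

turn left 15°, forward 1.9 m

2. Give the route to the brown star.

turn left 167°, forward 6.4 m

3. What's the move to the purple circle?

turn left 53°, forward 3.7 m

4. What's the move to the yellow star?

turn right 176°, forward 10.6 m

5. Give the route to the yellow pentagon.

turn left 176°, forward 8.8 m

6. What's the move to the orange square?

turn left 133°, forward 6.5 m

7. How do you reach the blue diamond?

turn left 121°, forward 5.1 m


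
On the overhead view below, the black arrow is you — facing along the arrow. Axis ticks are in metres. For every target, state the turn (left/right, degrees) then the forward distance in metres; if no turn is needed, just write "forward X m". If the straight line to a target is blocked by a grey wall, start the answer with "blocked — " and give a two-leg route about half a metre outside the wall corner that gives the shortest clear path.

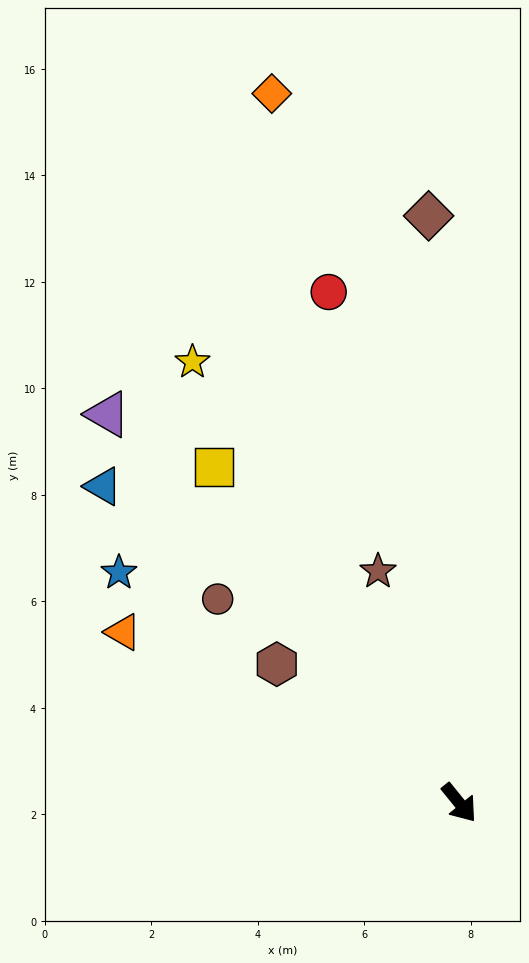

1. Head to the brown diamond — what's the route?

turn left 144°, forward 11.0 m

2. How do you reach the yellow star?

turn left 172°, forward 9.7 m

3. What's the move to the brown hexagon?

turn right 166°, forward 4.3 m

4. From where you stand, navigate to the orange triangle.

turn right 156°, forward 7.1 m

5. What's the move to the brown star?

turn left 160°, forward 4.6 m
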